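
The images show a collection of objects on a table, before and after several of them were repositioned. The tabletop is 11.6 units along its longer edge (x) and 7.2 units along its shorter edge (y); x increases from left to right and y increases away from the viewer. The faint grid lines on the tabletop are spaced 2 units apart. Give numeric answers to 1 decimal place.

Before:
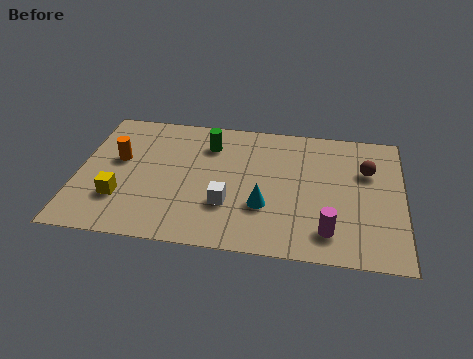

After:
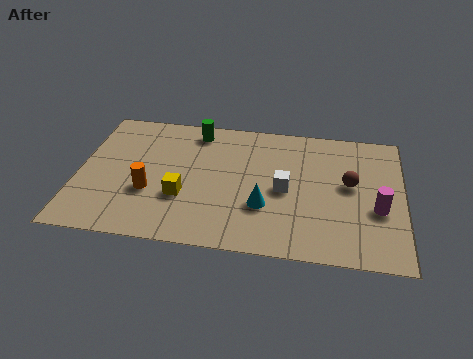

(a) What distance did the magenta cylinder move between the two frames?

2.2

The magenta cylinder was near (9.0, 1.4) before and (10.7, 2.8) after, so it travelled √(1.7² + 1.4²) ≈ 2.2 units.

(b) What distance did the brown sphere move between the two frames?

1.0

From (10.3, 4.8) to (9.7, 4.0), the brown sphere covered √(0.6² + 0.8²) ≈ 1.0 units.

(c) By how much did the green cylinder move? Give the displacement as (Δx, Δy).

(-0.5, 0.7)

The green cylinder was at about (4.6, 5.5) and moved to about (4.1, 6.2).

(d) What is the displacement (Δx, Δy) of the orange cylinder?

(1.2, -1.6)

The orange cylinder was at about (1.4, 4.2) and moved to about (2.6, 2.6).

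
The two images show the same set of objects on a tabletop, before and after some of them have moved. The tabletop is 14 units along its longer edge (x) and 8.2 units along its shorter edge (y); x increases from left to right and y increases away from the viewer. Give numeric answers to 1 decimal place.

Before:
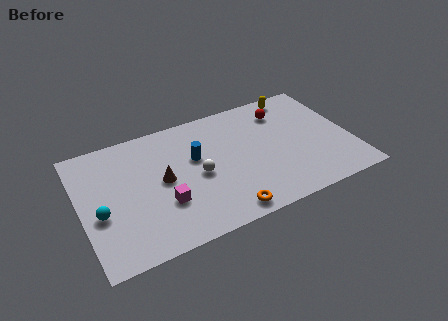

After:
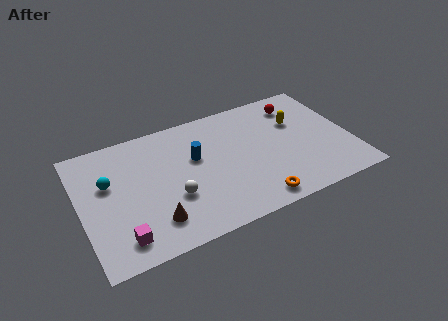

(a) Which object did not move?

the blue cylinder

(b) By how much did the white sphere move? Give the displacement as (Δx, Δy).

(-1.4, -0.9)

The white sphere was at about (6.0, 3.8) and moved to about (4.6, 2.9).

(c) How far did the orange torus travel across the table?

1.6

The orange torus moved from about (7.0, 0.9) to (8.6, 1.0), a distance of √(1.6² + 0.1²) ≈ 1.6.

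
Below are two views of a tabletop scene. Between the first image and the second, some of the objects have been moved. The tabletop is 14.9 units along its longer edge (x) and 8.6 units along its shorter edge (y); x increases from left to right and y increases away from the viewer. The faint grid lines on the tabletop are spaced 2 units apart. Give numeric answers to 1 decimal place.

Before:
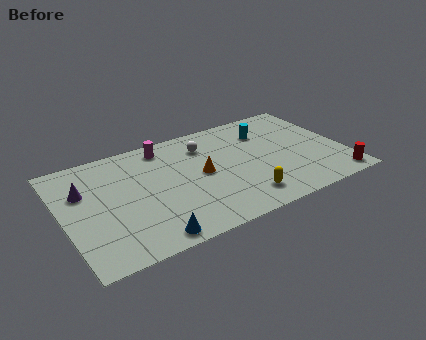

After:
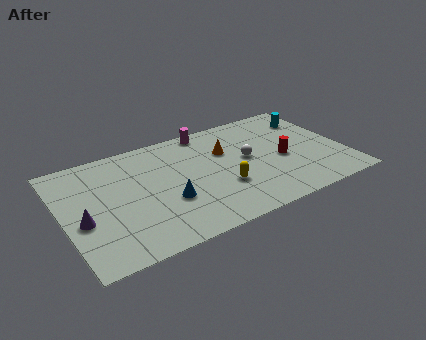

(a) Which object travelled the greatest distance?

the red cylinder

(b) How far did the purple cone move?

2.2

From (1.2, 5.7) to (0.9, 3.5), the purple cone covered √(0.3² + 2.2²) ≈ 2.2 units.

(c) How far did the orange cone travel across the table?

2.0

The orange cone moved from about (7.3, 4.4) to (8.8, 5.7), a distance of √(1.5² + 1.3²) ≈ 2.0.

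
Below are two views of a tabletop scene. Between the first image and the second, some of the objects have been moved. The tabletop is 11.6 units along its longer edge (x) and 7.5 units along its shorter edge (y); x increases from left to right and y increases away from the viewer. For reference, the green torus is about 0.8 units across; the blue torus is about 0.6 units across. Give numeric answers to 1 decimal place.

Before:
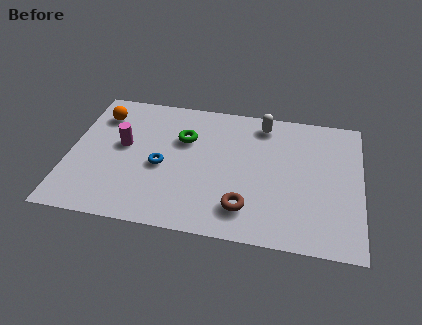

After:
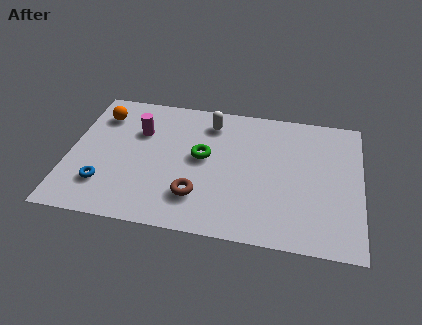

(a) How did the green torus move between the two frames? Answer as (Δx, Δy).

(0.8, -0.9)

The green torus was at about (4.5, 5.0) and moved to about (5.3, 4.1).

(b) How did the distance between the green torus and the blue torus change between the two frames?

+2.5

Before: roughly 1.9 units apart; after: 4.4. That's 2.5 units further apart.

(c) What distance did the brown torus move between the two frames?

1.9

From (7.1, 1.6) to (5.2, 1.9), the brown torus covered √(1.9² + 0.3²) ≈ 1.9 units.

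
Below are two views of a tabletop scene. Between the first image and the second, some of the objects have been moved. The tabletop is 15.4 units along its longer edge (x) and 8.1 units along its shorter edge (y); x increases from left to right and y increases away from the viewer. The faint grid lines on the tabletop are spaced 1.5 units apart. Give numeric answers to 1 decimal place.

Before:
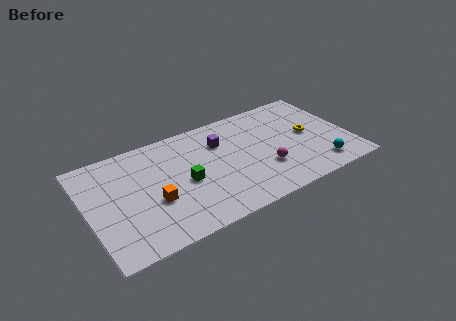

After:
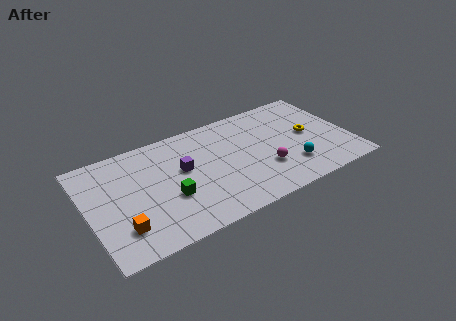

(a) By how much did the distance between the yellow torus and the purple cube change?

+2.2

Before: roughly 5.3 units apart; after: 7.5. That's 2.2 units further apart.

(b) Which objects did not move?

the magenta sphere and the yellow torus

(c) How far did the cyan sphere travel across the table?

1.7

From (13.3, 1.4) to (11.7, 2.1), the cyan sphere covered √(1.6² + 0.7²) ≈ 1.7 units.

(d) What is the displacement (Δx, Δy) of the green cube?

(-1.0, -0.7)

The green cube was at about (5.6, 3.7) and moved to about (4.6, 3.0).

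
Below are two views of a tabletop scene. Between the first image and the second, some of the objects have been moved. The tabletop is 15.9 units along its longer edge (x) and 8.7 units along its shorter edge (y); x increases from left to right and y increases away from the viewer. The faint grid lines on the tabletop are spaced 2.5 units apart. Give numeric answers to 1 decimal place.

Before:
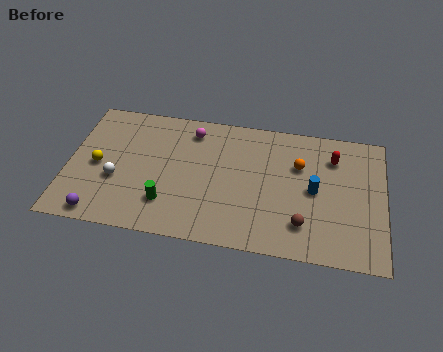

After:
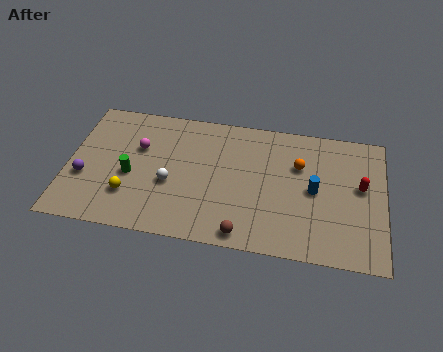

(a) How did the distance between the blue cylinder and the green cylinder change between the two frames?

+1.6

Before: roughly 7.6 units apart; after: 9.2. That's 1.6 units further apart.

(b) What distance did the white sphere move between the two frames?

2.7

From (2.5, 3.3) to (5.2, 3.5), the white sphere covered √(2.7² + 0.2²) ≈ 2.7 units.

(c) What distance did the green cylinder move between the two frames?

2.4

The green cylinder was near (5.1, 2.2) before and (3.2, 3.7) after, so it travelled √(1.9² + 1.5²) ≈ 2.4 units.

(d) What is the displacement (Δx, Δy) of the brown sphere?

(-2.9, -1.1)

From the two frames, the brown sphere sits at roughly (11.9, 2.0) before and (9.0, 0.9) after.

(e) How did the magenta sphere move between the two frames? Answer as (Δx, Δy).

(-2.6, -1.6)

From the two frames, the magenta sphere sits at roughly (6.1, 7.2) before and (3.5, 5.6) after.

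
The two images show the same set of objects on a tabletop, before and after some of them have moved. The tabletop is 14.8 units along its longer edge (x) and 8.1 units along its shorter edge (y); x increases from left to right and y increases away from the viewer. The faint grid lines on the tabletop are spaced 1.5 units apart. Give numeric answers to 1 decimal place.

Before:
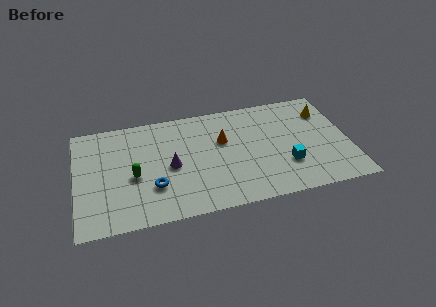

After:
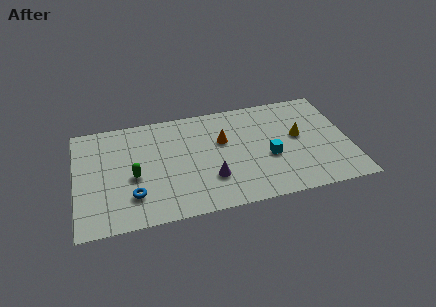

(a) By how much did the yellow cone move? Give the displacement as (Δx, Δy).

(-1.6, -1.6)

The yellow cone was at about (13.7, 6.1) and moved to about (12.1, 4.5).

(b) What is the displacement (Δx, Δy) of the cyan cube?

(-0.9, 0.8)

The cyan cube started near (11.3, 2.5) and ended near (10.4, 3.3).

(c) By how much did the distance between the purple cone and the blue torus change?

+2.6

Before: roughly 1.6 units apart; after: 4.2. That's 2.6 units further apart.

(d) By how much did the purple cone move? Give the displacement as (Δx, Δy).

(2.1, -1.4)

From the two frames, the purple cone sits at roughly (5.1, 3.8) before and (7.2, 2.4) after.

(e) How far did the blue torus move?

1.2

The blue torus was near (4.1, 2.5) before and (3.0, 2.1) after, so it travelled √(1.1² + 0.4²) ≈ 1.2 units.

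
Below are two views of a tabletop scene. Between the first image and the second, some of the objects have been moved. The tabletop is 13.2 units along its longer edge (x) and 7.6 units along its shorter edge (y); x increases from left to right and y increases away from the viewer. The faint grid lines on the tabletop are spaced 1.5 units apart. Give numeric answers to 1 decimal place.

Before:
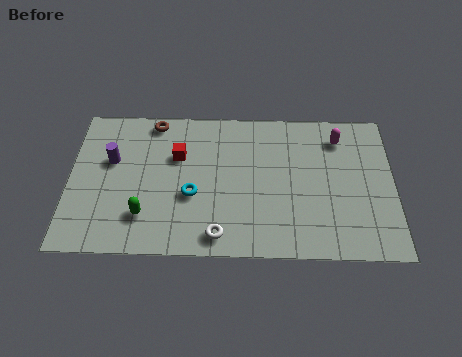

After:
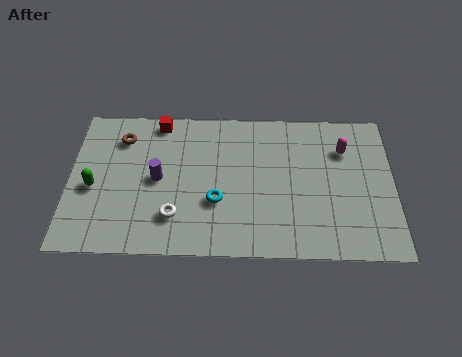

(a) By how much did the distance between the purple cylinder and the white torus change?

-3.7

They were about 5.7 units apart before and 2.0 after — 3.7 units closer together.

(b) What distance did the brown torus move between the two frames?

1.6

From (3.4, 6.8) to (2.1, 5.9), the brown torus covered √(1.3² + 0.9²) ≈ 1.6 units.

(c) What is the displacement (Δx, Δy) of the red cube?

(-0.8, 1.8)

From the two frames, the red cube sits at roughly (4.4, 5.0) before and (3.6, 6.8) after.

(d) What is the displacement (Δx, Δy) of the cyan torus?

(1.0, -0.3)

The cyan torus started near (5.0, 3.0) and ended near (6.0, 2.7).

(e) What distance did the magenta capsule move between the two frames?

0.6

From (11.0, 6.1) to (11.2, 5.5), the magenta capsule covered √(0.2² + 0.6²) ≈ 0.6 units.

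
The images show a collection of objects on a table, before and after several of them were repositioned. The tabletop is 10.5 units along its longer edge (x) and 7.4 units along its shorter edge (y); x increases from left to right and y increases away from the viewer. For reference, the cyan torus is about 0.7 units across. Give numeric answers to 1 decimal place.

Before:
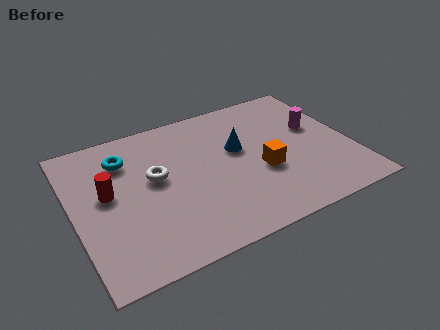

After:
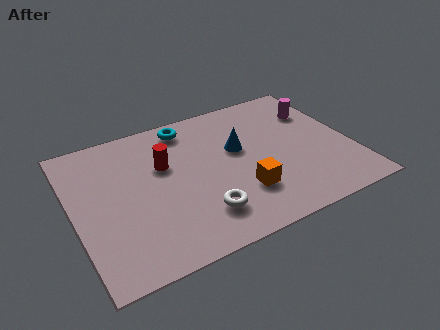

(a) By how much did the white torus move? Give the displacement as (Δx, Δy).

(1.4, -2.5)

The white torus started near (3.1, 4.2) and ended near (4.5, 1.7).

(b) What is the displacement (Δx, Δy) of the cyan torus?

(2.5, 0.8)

The cyan torus was at about (2.1, 5.6) and moved to about (4.6, 6.4).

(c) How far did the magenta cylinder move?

0.9

The magenta cylinder was near (9.3, 4.4) before and (9.5, 5.3) after, so it travelled √(0.2² + 0.9²) ≈ 0.9 units.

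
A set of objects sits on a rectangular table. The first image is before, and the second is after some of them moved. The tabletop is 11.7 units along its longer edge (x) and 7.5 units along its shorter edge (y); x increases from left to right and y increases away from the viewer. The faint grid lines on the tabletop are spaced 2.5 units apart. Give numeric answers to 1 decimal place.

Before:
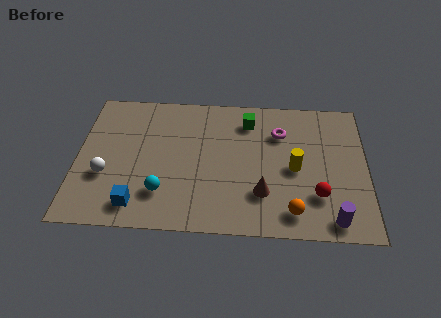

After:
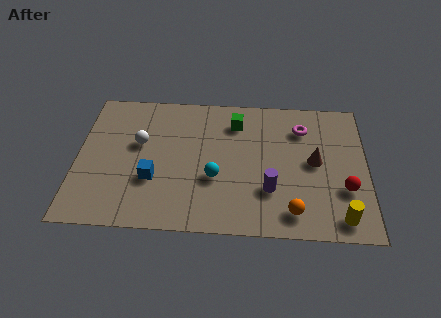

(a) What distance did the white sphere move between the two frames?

2.2

The white sphere moved from about (1.2, 2.7) to (2.5, 4.5), a distance of √(1.3² + 1.8²) ≈ 2.2.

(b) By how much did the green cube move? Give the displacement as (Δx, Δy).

(-0.5, -0.1)

The green cube was at about (6.9, 6.0) and moved to about (6.4, 5.9).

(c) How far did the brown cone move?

2.8

The brown cone moved from about (7.5, 2.1) to (9.6, 3.9), a distance of √(2.1² + 1.8²) ≈ 2.8.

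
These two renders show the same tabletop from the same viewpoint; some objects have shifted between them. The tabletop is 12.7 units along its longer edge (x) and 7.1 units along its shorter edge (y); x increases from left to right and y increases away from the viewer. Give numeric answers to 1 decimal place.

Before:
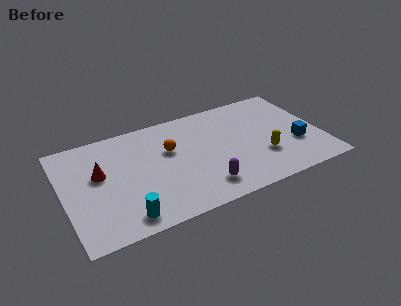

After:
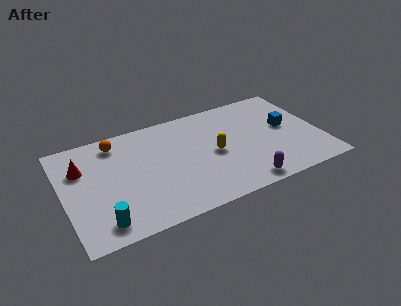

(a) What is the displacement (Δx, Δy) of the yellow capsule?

(-2.3, 1.1)

From the two frames, the yellow capsule sits at roughly (9.7, 2.3) before and (7.4, 3.4) after.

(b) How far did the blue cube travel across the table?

1.4

The blue cube moved from about (11.4, 2.5) to (11.1, 3.9), a distance of √(0.3² + 1.4²) ≈ 1.4.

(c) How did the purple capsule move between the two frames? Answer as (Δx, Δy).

(1.9, -0.6)

From the two frames, the purple capsule sits at roughly (6.6, 1.4) before and (8.5, 0.8) after.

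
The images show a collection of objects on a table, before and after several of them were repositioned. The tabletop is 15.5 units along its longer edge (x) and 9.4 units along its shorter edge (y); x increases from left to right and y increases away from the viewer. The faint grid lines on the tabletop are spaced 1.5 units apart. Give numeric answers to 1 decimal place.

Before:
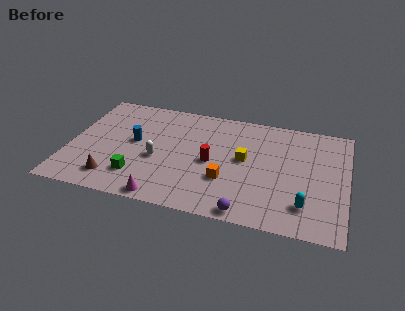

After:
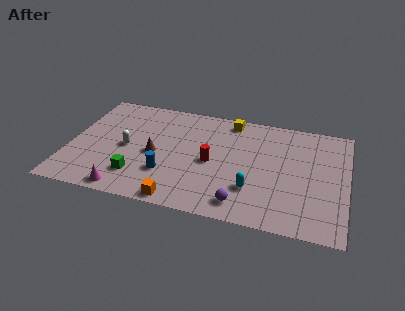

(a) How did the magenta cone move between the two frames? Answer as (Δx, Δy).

(-2.1, 0.1)

The magenta cone was at about (5.6, 0.8) and moved to about (3.5, 0.9).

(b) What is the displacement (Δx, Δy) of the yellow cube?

(-1.0, 3.2)

From the two frames, the yellow cube sits at roughly (9.8, 5.1) before and (8.8, 8.3) after.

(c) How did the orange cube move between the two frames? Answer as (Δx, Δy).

(-2.4, -2.3)

The orange cube was at about (8.9, 3.1) and moved to about (6.5, 0.8).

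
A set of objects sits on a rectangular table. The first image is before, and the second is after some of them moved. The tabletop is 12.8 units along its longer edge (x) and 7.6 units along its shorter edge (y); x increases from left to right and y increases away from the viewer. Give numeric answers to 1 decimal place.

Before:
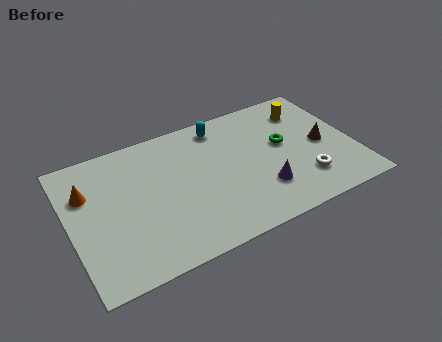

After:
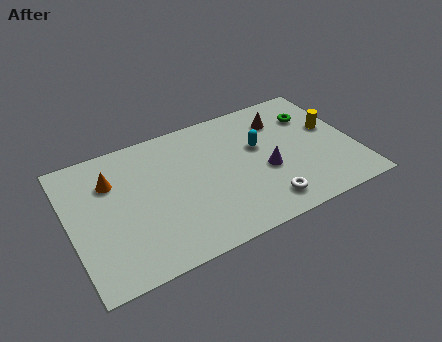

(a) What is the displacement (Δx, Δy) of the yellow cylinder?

(0.9, -1.5)

The yellow cylinder started near (11.0, 5.9) and ended near (11.9, 4.4).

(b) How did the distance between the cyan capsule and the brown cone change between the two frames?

-3.5

They were about 5.2 units apart before and 1.7 after — 3.5 units closer together.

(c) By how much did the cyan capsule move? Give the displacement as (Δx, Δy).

(1.5, -1.9)

The cyan capsule started near (7.1, 6.5) and ended near (8.6, 4.6).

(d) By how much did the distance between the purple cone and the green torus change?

+0.9

The distance was about 2.6 in the first image and 3.5 in the second, so they moved 0.9 units further apart.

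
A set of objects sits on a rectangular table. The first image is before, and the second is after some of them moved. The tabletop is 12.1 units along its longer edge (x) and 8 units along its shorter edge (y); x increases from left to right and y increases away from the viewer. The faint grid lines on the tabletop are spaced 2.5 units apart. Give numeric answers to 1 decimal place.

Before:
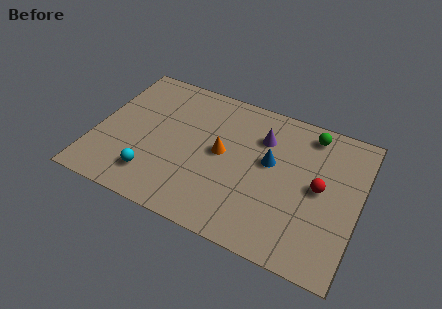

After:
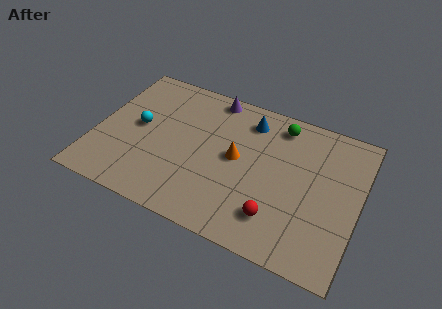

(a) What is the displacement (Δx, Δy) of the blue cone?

(-1.2, 1.9)

The blue cone was at about (8.0, 4.6) and moved to about (6.8, 6.5).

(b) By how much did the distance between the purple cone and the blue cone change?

+0.6

Before: roughly 1.3 units apart; after: 1.9. That's 0.6 units further apart.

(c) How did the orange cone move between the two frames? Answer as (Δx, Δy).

(0.7, 0.0)

From the two frames, the orange cone sits at roughly (5.8, 4.2) before and (6.5, 4.2) after.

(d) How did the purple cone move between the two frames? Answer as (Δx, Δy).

(-2.5, 1.4)

The purple cone started near (7.5, 5.8) and ended near (5.0, 7.2).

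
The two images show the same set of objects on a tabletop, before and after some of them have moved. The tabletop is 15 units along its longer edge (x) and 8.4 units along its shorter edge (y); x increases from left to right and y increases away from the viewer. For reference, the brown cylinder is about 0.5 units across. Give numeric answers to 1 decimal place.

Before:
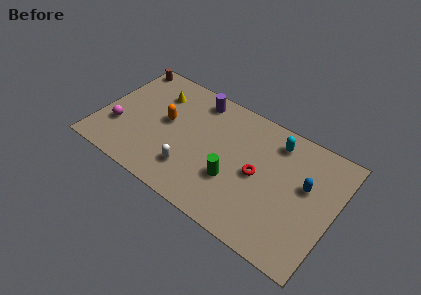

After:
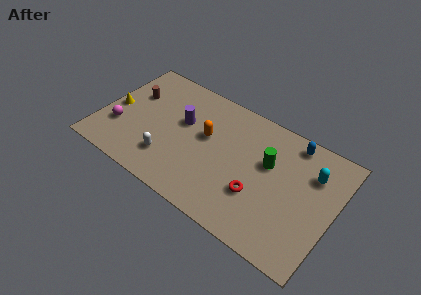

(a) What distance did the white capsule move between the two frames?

1.5

From (6.2, 2.1) to (4.7, 2.1), the white capsule covered √(1.5² + 0.0²) ≈ 1.5 units.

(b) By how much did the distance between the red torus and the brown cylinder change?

-0.9

Before: roughly 10.0 units apart; after: 9.1. That's 0.9 units closer together.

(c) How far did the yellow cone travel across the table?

3.3

The yellow cone was near (3.2, 6.3) before and (0.8, 4.0) after, so it travelled √(2.4² + 2.3²) ≈ 3.3 units.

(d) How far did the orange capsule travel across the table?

2.6

The orange capsule moved from about (4.1, 4.6) to (6.7, 4.9), a distance of √(2.6² + 0.3²) ≈ 2.6.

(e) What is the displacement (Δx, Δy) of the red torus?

(0.2, -1.3)

From the two frames, the red torus sits at roughly (10.2, 4.1) before and (10.4, 2.8) after.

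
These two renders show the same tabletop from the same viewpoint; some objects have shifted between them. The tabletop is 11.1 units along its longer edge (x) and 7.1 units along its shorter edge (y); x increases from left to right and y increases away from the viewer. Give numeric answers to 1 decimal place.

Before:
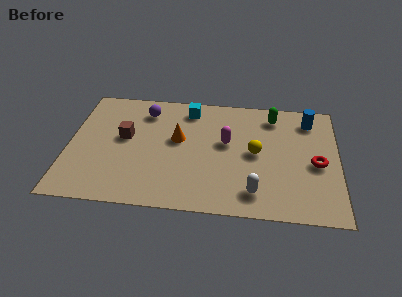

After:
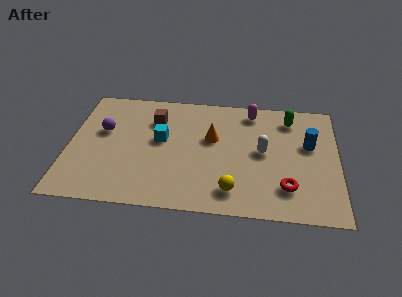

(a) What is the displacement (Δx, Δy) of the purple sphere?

(-1.7, -1.4)

The purple sphere was at about (3.1, 5.7) and moved to about (1.4, 4.3).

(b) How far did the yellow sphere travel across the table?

2.5

The yellow sphere moved from about (7.7, 3.6) to (6.8, 1.3), a distance of √(0.9² + 2.3²) ≈ 2.5.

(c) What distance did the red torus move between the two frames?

1.9

From (10.2, 3.2) to (9.0, 1.7), the red torus covered √(1.2² + 1.5²) ≈ 1.9 units.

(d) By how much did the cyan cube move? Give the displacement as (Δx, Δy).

(-1.1, -2.0)

The cyan cube was at about (4.9, 6.0) and moved to about (3.8, 4.0).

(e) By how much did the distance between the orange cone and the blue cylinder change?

-1.7

Before: roughly 5.7 units apart; after: 4.0. That's 1.7 units closer together.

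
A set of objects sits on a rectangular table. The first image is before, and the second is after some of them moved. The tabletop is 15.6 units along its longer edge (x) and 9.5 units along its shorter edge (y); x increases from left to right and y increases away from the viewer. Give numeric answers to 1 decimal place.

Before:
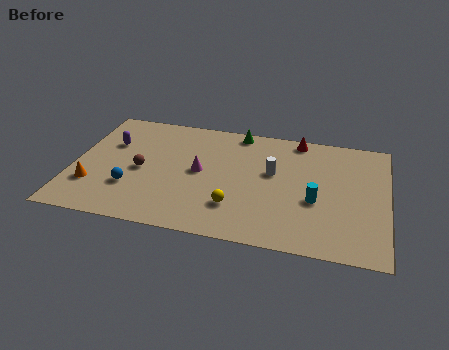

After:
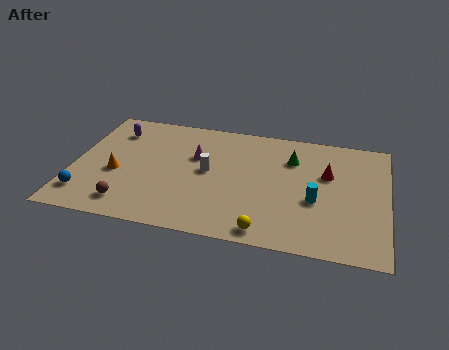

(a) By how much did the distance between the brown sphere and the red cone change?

+1.9

Before: roughly 8.7 units apart; after: 10.6. That's 1.9 units further apart.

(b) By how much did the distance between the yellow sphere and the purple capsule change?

+2.7

They were about 7.5 units apart before and 10.2 after — 2.7 units further apart.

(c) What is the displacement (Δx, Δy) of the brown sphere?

(-0.4, -2.8)

The brown sphere started near (3.4, 4.4) and ended near (3.0, 1.6).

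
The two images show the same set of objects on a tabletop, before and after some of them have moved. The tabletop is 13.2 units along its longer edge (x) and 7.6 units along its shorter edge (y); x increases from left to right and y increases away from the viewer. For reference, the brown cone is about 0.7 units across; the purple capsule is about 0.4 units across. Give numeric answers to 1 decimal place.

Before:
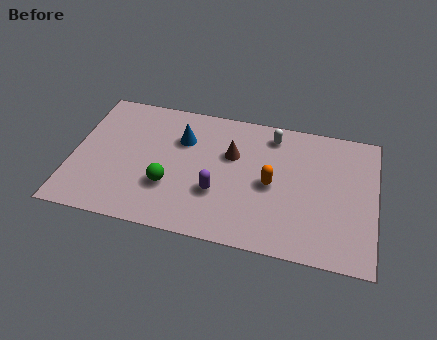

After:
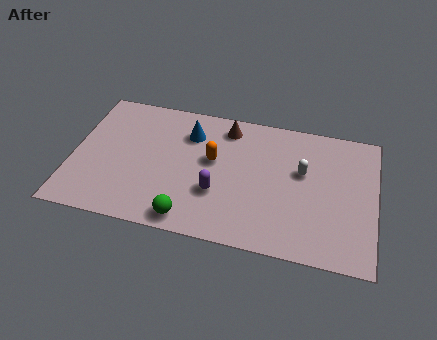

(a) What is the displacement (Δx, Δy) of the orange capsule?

(-2.6, 0.8)

The orange capsule started near (8.7, 3.6) and ended near (6.1, 4.4).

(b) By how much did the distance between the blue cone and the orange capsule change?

-2.6

Before: roughly 4.3 units apart; after: 1.7. That's 2.6 units closer together.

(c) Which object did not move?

the purple capsule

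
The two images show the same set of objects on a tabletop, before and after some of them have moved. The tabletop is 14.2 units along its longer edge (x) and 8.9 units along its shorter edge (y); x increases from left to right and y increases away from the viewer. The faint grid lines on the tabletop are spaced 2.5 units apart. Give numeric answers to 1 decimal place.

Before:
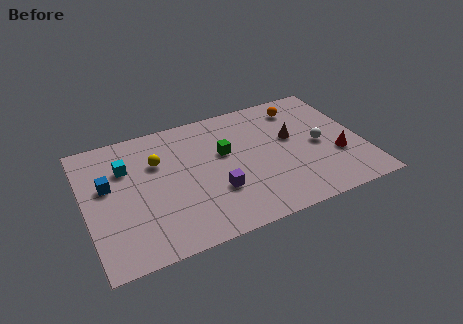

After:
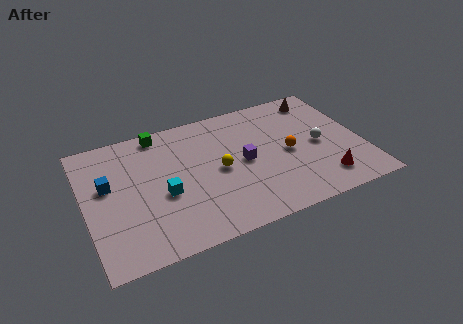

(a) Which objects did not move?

the white sphere and the blue cube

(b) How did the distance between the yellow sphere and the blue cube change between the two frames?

+3.0

Before: roughly 2.7 units apart; after: 5.7. That's 3.0 units further apart.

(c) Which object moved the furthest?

the green cube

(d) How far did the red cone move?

1.7

The red cone moved from about (12.8, 3.1) to (11.9, 1.7), a distance of √(0.9² + 1.4²) ≈ 1.7.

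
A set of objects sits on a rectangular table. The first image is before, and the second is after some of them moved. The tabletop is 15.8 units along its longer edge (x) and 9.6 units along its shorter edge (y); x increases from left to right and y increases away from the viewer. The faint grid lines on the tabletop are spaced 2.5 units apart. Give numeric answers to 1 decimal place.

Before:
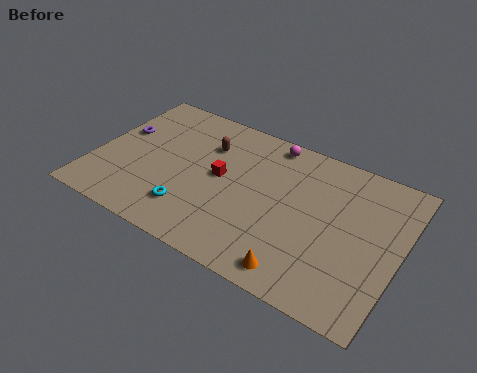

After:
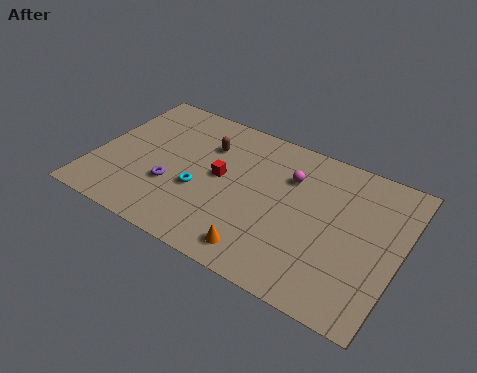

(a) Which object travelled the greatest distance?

the purple torus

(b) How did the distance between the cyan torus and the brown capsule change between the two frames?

-1.5

The distance was about 4.7 in the first image and 3.2 in the second, so they moved 1.5 units closer together.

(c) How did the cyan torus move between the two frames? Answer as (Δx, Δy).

(0.2, 1.5)

From the two frames, the cyan torus sits at roughly (5.4, 2.2) before and (5.6, 3.7) after.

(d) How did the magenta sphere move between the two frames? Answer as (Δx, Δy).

(1.3, -1.8)

The magenta sphere was at about (8.6, 8.6) and moved to about (9.9, 6.8).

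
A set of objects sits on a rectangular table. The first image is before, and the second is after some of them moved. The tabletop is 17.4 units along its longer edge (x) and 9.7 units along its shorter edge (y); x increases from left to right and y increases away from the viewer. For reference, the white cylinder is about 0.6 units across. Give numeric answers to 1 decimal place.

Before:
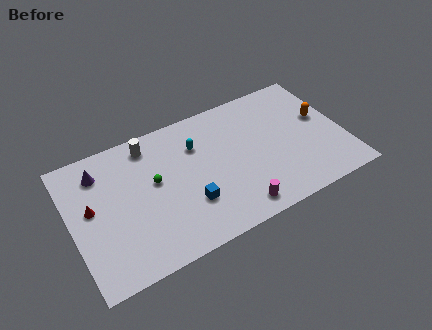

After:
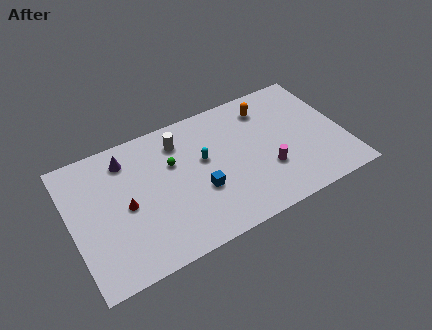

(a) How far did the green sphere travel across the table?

1.5

The green sphere moved from about (5.3, 5.5) to (6.6, 6.3), a distance of √(1.3² + 0.8²) ≈ 1.5.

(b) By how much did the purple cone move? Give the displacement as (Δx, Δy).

(1.7, 0.2)

The purple cone started near (2.1, 7.7) and ended near (3.8, 7.9).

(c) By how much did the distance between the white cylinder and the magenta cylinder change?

-1.6

They were about 8.4 units apart before and 6.8 after — 1.6 units closer together.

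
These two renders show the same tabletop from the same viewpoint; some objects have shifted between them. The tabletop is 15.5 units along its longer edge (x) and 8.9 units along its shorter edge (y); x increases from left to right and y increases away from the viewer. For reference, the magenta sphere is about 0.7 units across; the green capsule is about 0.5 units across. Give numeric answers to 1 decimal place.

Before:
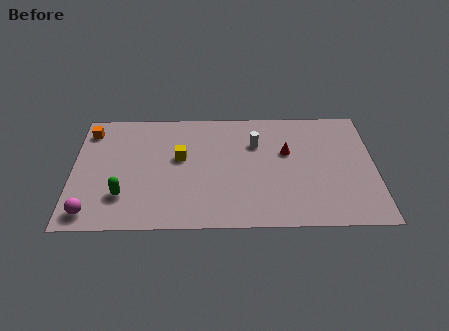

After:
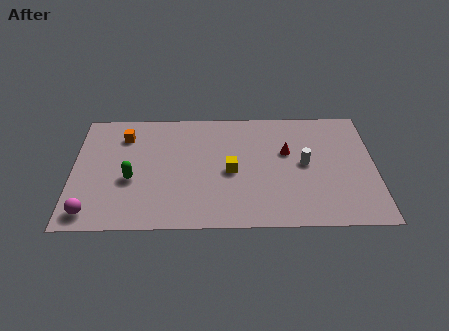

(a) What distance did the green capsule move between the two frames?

1.3

The green capsule was near (2.6, 2.4) before and (3.0, 3.6) after, so it travelled √(0.4² + 1.2²) ≈ 1.3 units.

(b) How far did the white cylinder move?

3.0

The white cylinder moved from about (9.4, 6.2) to (11.9, 4.6), a distance of √(2.5² + 1.6²) ≈ 3.0.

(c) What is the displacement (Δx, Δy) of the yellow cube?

(2.6, -1.1)

From the two frames, the yellow cube sits at roughly (5.5, 5.2) before and (8.1, 4.1) after.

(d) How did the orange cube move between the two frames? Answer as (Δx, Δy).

(1.8, -0.4)

The orange cube started near (0.8, 7.3) and ended near (2.6, 6.9).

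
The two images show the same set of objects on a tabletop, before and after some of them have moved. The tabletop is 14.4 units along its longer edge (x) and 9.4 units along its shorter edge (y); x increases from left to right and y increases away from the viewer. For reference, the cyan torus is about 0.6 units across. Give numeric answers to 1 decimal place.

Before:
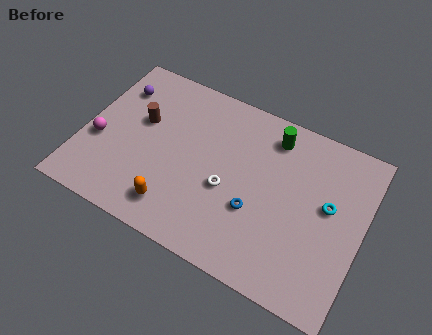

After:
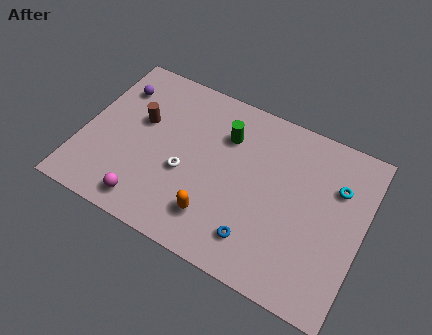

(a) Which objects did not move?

the brown cylinder and the purple sphere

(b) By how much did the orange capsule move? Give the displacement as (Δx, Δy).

(2.0, 0.4)

The orange capsule started near (5.2, 1.7) and ended near (7.2, 2.1).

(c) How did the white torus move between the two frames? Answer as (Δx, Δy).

(-2.2, -0.1)

The white torus started near (7.6, 3.9) and ended near (5.4, 3.8).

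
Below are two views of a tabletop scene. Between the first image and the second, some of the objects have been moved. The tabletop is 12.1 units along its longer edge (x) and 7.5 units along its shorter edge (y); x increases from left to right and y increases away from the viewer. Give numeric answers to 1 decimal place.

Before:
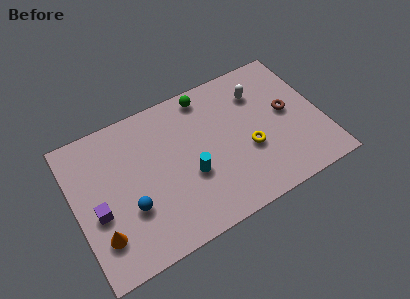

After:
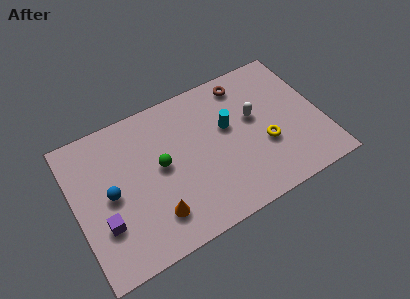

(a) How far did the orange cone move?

2.6

The orange cone was near (1.0, 1.9) before and (3.6, 1.7) after, so it travelled √(2.6² + 0.2²) ≈ 2.6 units.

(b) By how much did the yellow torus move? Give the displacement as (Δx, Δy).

(0.8, -0.1)

The yellow torus was at about (8.4, 2.9) and moved to about (9.2, 2.8).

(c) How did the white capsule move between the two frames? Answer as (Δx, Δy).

(-0.4, -1.2)

From the two frames, the white capsule sits at roughly (9.3, 5.6) before and (8.9, 4.4) after.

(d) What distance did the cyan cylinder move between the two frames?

2.6

The cyan cylinder moved from about (5.5, 2.9) to (7.6, 4.5), a distance of √(2.1² + 1.6²) ≈ 2.6.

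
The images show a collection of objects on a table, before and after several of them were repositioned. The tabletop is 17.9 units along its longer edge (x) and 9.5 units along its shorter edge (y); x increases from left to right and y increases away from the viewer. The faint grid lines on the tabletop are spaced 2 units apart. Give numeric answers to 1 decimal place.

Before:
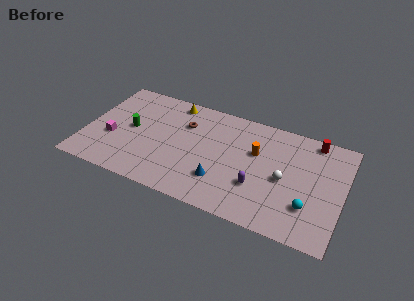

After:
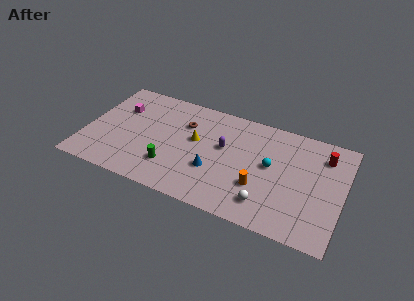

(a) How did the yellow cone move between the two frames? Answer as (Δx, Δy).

(1.9, -2.9)

From the two frames, the yellow cone sits at roughly (5.7, 8.4) before and (7.6, 5.5) after.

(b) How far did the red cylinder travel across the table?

1.4

The red cylinder was near (15.6, 8.5) before and (16.4, 7.4) after, so it travelled √(0.8² + 1.1²) ≈ 1.4 units.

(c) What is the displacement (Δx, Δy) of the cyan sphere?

(-2.8, 2.5)

From the two frames, the cyan sphere sits at roughly (15.7, 2.7) before and (12.9, 5.2) after.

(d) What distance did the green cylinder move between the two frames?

3.9

The green cylinder was near (3.1, 4.9) before and (6.2, 2.5) after, so it travelled √(3.1² + 2.4²) ≈ 3.9 units.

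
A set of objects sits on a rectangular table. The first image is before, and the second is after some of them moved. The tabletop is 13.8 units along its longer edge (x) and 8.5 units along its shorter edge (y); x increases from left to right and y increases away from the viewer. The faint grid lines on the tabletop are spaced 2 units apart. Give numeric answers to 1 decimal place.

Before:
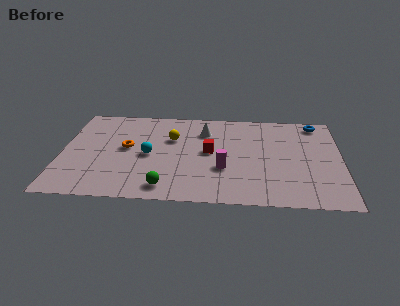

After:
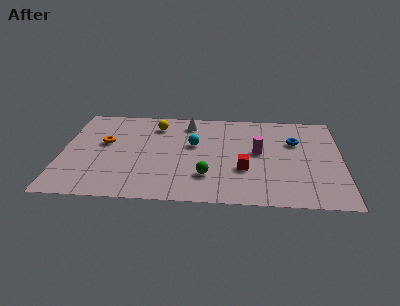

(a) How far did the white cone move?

1.1

From (7.0, 6.4) to (6.2, 7.1), the white cone covered √(0.8² + 0.7²) ≈ 1.1 units.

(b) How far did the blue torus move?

2.1

The blue torus moved from about (12.6, 7.5) to (11.5, 5.7), a distance of √(1.1² + 1.8²) ≈ 2.1.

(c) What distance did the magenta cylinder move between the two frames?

2.3

The magenta cylinder moved from about (8.0, 3.0) to (9.7, 4.6), a distance of √(1.7² + 1.6²) ≈ 2.3.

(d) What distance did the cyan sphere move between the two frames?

2.5

From (4.3, 4.0) to (6.5, 5.1), the cyan sphere covered √(2.2² + 1.1²) ≈ 2.5 units.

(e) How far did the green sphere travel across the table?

2.3

The green sphere moved from about (5.2, 1.2) to (7.2, 2.3), a distance of √(2.0² + 1.1²) ≈ 2.3.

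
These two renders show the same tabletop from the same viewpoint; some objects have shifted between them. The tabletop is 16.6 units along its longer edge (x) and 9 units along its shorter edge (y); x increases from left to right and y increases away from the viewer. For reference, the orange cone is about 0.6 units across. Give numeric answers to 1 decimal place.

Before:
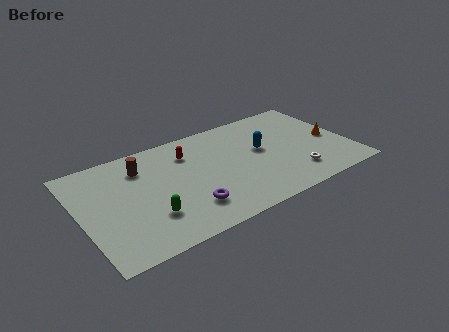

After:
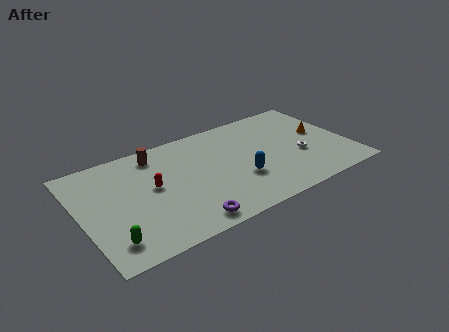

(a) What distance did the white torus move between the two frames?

1.6

From (12.9, 2.0) to (13.5, 3.5), the white torus covered √(0.6² + 1.5²) ≈ 1.6 units.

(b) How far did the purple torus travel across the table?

1.1

The purple torus moved from about (6.2, 2.2) to (5.9, 1.1), a distance of √(0.3² + 1.1²) ≈ 1.1.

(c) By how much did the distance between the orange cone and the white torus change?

-1.3

Before: roughly 3.5 units apart; after: 2.2. That's 1.3 units closer together.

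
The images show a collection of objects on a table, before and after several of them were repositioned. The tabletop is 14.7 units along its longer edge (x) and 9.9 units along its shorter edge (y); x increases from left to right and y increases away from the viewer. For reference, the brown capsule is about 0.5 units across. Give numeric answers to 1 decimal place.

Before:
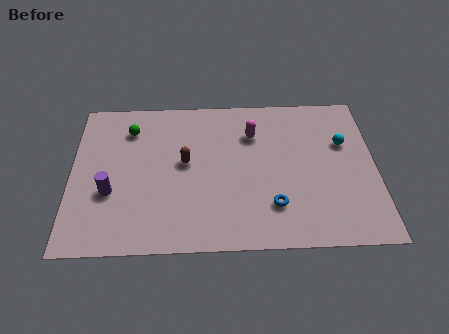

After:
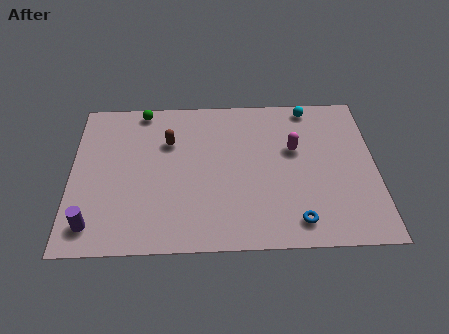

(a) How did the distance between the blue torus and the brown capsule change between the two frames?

+3.0

Before: roughly 5.1 units apart; after: 8.1. That's 3.0 units further apart.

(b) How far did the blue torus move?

1.5

The blue torus moved from about (9.7, 2.5) to (10.8, 1.5), a distance of √(1.1² + 1.0²) ≈ 1.5.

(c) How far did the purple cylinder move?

2.2

From (1.9, 3.6) to (1.1, 1.6), the purple cylinder covered √(0.8² + 2.0²) ≈ 2.2 units.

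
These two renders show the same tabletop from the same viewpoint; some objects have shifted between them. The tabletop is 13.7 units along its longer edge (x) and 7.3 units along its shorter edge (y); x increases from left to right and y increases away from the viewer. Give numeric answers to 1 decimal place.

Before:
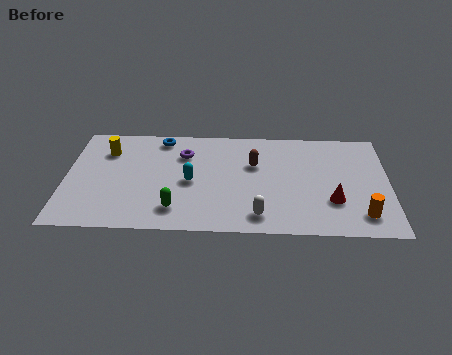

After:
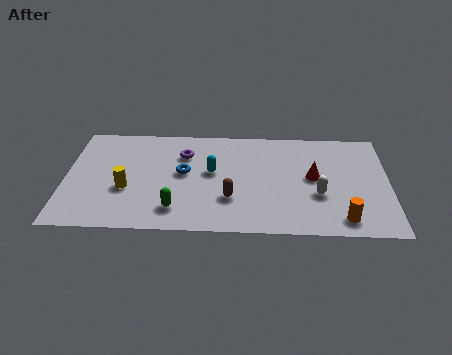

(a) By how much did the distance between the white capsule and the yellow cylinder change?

+0.4

The distance was about 7.7 in the first image and 8.1 in the second, so they moved 0.4 units further apart.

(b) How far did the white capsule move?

2.9

From (8.2, 1.2) to (10.7, 2.7), the white capsule covered √(2.5² + 1.5²) ≈ 2.9 units.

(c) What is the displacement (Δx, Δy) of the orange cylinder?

(-0.8, -0.3)

The orange cylinder started near (12.5, 1.4) and ended near (11.7, 1.1).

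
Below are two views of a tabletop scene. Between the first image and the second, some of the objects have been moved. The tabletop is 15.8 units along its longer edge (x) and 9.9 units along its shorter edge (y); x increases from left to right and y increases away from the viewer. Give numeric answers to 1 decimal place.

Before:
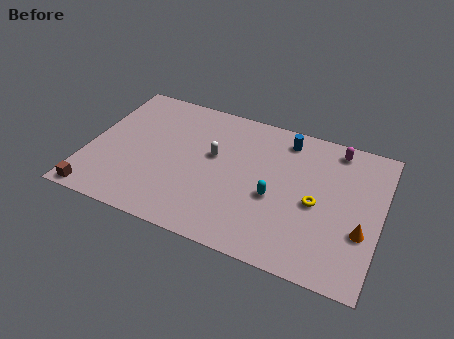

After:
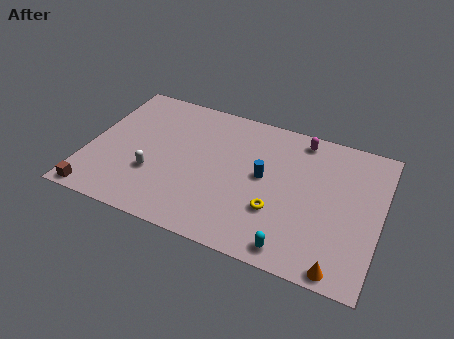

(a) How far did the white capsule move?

3.9

The white capsule was near (6.7, 5.8) before and (3.7, 3.3) after, so it travelled √(3.0² + 2.5²) ≈ 3.9 units.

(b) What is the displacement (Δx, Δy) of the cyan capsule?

(1.3, -3.0)

The cyan capsule was at about (10.2, 4.1) and moved to about (11.5, 1.1).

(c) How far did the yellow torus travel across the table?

2.4

The yellow torus moved from about (12.4, 4.5) to (10.4, 3.2), a distance of √(2.0² + 1.3²) ≈ 2.4.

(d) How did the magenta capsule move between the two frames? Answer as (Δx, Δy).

(-1.9, 0.0)

The magenta capsule started near (13.1, 8.7) and ended near (11.2, 8.7).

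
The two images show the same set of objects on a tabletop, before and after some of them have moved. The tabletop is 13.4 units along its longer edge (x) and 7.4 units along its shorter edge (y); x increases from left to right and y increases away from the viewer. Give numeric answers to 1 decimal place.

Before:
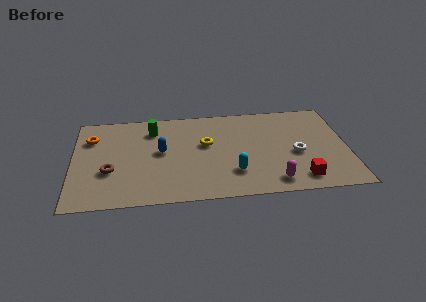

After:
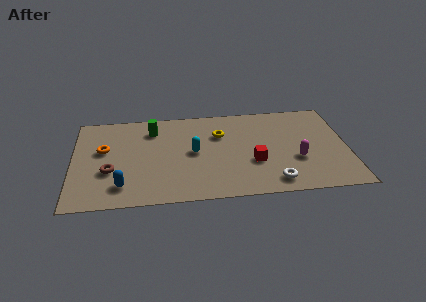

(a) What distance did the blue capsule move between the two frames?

3.1

From (4.3, 4.0) to (2.4, 1.5), the blue capsule covered √(1.9² + 2.5²) ≈ 3.1 units.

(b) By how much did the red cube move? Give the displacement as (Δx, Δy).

(-2.2, 1.5)

The red cube started near (11.0, 1.2) and ended near (8.8, 2.7).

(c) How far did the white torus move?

2.4

The white torus moved from about (10.9, 3.2) to (9.7, 1.1), a distance of √(1.2² + 2.1²) ≈ 2.4.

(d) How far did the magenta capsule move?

2.0

The magenta capsule moved from about (9.7, 1.1) to (10.9, 2.7), a distance of √(1.2² + 1.6²) ≈ 2.0.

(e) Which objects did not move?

the green cylinder and the brown torus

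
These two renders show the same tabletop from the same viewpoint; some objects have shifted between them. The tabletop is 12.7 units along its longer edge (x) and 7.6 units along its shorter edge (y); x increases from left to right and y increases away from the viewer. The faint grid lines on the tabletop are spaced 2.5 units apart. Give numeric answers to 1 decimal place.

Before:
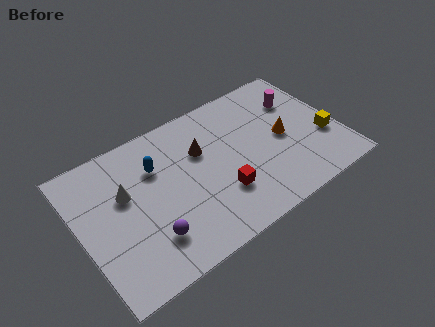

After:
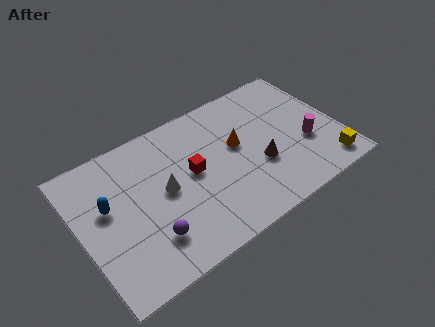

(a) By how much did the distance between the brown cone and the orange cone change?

-2.3

The distance was about 4.1 in the first image and 1.8 in the second, so they moved 2.3 units closer together.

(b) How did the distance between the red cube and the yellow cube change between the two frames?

+1.6

They were about 5.3 units apart before and 6.9 after — 1.6 units further apart.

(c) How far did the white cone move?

2.0

The white cone was near (2.3, 4.7) before and (4.1, 3.9) after, so it travelled √(1.8² + 0.8²) ≈ 2.0 units.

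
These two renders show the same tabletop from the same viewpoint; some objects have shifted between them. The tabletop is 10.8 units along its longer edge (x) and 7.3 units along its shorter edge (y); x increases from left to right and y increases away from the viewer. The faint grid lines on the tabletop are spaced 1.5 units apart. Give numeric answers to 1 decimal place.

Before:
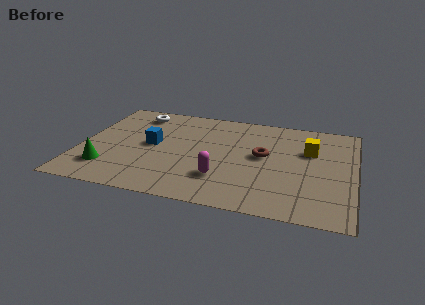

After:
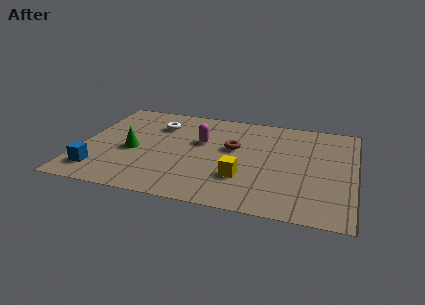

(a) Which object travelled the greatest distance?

the yellow cube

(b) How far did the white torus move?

1.1

The white torus was near (2.0, 6.1) before and (2.9, 5.4) after, so it travelled √(0.9² + 0.7²) ≈ 1.1 units.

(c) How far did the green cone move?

1.7

The green cone was near (1.2, 1.7) before and (2.1, 3.2) after, so it travelled √(0.9² + 1.5²) ≈ 1.7 units.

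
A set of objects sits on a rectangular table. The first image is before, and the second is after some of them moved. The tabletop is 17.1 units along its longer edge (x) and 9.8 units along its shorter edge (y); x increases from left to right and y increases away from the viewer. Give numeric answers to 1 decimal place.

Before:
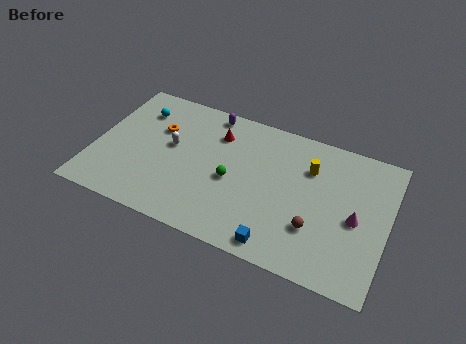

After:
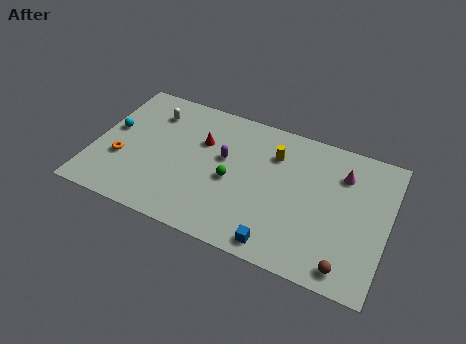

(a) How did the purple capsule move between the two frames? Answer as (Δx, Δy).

(1.2, -3.0)

The purple capsule started near (6.3, 8.8) and ended near (7.5, 5.8).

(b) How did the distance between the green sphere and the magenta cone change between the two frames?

-0.4

They were about 7.2 units apart before and 6.8 after — 0.4 units closer together.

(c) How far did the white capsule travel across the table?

2.5

The white capsule moved from about (4.4, 5.5) to (3.0, 7.6), a distance of √(1.4² + 2.1²) ≈ 2.5.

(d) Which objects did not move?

the green sphere and the blue cube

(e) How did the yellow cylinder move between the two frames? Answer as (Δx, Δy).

(-2.1, 0.2)

From the two frames, the yellow cylinder sits at roughly (12.4, 7.0) before and (10.3, 7.2) after.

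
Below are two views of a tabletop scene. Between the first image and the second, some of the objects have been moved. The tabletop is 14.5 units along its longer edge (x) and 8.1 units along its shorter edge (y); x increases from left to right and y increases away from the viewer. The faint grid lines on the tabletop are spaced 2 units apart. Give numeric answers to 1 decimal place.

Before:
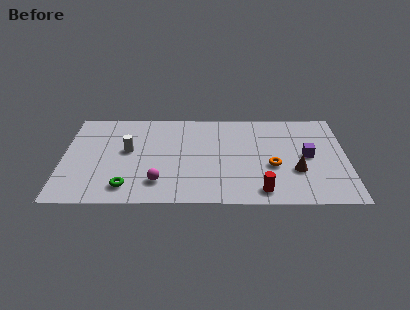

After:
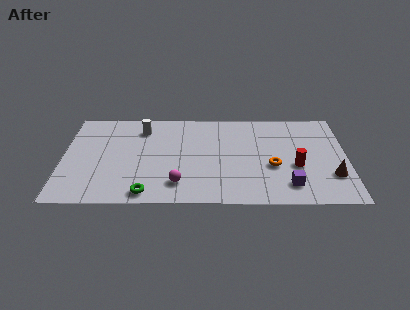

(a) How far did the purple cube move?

2.7

From (12.5, 4.1) to (11.5, 1.6), the purple cube covered √(1.0² + 2.5²) ≈ 2.7 units.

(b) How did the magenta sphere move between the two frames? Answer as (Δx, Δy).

(1.0, -0.1)

The magenta sphere started near (4.9, 1.8) and ended near (5.9, 1.7).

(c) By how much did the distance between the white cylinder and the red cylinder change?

+0.9

They were about 7.6 units apart before and 8.5 after — 0.9 units further apart.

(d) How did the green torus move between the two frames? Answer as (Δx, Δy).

(1.0, -0.5)

The green torus was at about (3.3, 1.4) and moved to about (4.3, 0.9).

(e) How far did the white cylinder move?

2.0

The white cylinder was near (3.3, 4.5) before and (4.0, 6.4) after, so it travelled √(0.7² + 1.9²) ≈ 2.0 units.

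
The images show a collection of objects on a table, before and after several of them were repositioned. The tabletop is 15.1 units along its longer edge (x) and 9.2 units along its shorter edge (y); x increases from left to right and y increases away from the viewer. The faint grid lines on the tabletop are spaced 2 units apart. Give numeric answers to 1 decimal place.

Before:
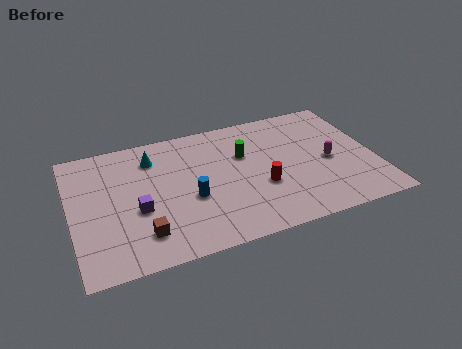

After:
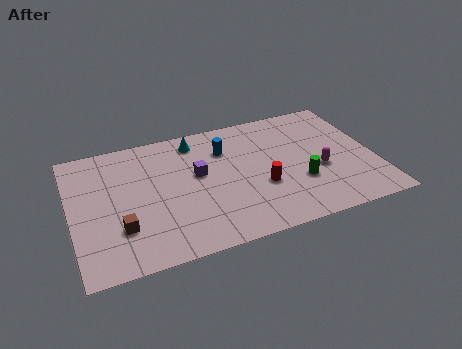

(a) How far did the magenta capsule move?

0.7

The magenta capsule moved from about (12.8, 4.2) to (12.3, 3.7), a distance of √(0.5² + 0.5²) ≈ 0.7.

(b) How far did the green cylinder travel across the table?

3.8

From (8.7, 6.0) to (11.2, 3.1), the green cylinder covered √(2.5² + 2.9²) ≈ 3.8 units.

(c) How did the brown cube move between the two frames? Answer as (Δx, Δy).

(-1.0, 0.7)

The brown cube was at about (3.3, 2.0) and moved to about (2.3, 2.7).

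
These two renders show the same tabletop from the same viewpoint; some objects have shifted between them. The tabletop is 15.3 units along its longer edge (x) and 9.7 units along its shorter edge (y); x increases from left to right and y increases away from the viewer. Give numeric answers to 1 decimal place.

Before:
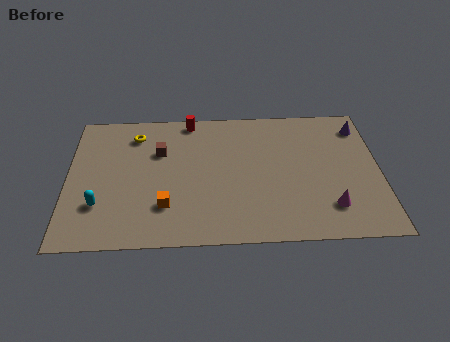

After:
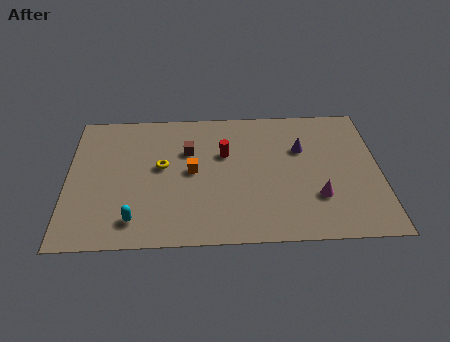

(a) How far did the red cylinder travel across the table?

3.1

The red cylinder moved from about (6.0, 8.8) to (7.7, 6.2), a distance of √(1.7² + 2.6²) ≈ 3.1.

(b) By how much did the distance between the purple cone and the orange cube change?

-5.5

The distance was about 11.1 in the first image and 5.6 in the second, so they moved 5.5 units closer together.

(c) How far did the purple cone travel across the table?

3.4

From (14.5, 7.9) to (11.5, 6.4), the purple cone covered √(3.0² + 1.5²) ≈ 3.4 units.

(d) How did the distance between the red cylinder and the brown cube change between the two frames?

-0.9

They were about 2.7 units apart before and 1.8 after — 0.9 units closer together.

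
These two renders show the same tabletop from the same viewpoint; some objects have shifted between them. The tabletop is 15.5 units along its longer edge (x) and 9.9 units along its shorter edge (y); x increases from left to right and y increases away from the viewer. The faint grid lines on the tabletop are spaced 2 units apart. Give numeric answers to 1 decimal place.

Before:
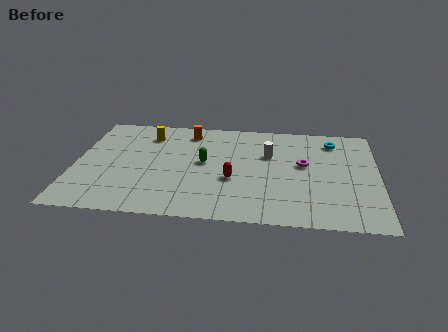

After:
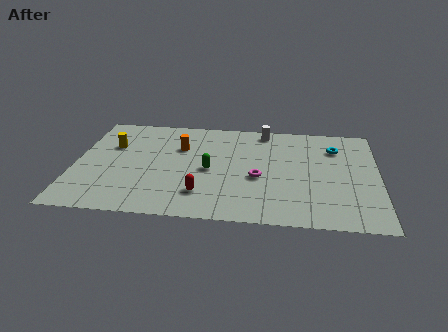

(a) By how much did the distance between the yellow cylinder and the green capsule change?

+1.5

Before: roughly 3.9 units apart; after: 5.4. That's 1.5 units further apart.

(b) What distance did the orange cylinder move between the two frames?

1.6

From (5.7, 8.3) to (5.3, 6.7), the orange cylinder covered √(0.4² + 1.6²) ≈ 1.6 units.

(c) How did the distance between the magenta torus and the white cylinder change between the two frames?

+2.7

They were about 2.0 units apart before and 4.7 after — 2.7 units further apart.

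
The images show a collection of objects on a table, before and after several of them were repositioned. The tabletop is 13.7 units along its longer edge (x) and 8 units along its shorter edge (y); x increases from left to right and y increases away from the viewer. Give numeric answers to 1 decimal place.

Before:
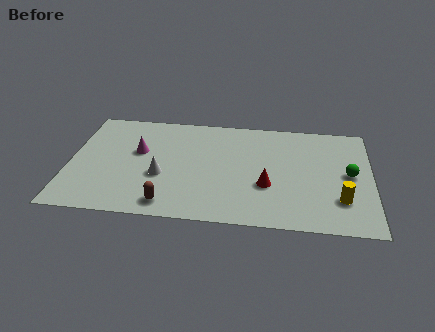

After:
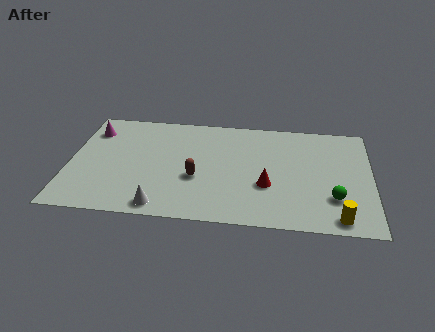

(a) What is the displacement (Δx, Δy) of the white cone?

(0.1, -2.2)

From the two frames, the white cone sits at roughly (4.2, 3.1) before and (4.3, 0.9) after.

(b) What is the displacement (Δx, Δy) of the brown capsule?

(1.2, 2.0)

From the two frames, the brown capsule sits at roughly (4.6, 1.1) before and (5.8, 3.1) after.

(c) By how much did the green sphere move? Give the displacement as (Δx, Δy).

(-0.7, -1.8)

From the two frames, the green sphere sits at roughly (12.7, 4.1) before and (12.0, 2.3) after.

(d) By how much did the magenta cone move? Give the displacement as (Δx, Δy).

(-2.2, 1.4)

From the two frames, the magenta cone sits at roughly (3.1, 4.8) before and (0.9, 6.2) after.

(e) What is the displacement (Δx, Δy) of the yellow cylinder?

(-0.1, -1.3)

From the two frames, the yellow cylinder sits at roughly (12.3, 2.2) before and (12.2, 0.9) after.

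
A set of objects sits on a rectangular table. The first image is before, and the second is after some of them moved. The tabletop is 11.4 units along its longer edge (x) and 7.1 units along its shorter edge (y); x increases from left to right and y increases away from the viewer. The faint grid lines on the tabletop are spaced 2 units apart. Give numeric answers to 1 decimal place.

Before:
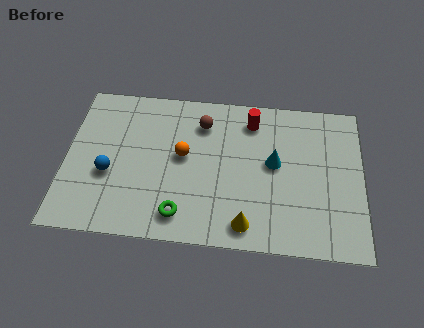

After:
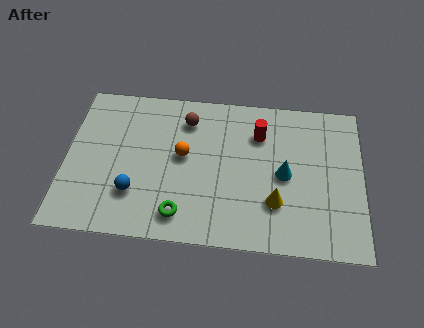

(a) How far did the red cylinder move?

0.7

From (7.1, 5.8) to (7.4, 5.2), the red cylinder covered √(0.3² + 0.6²) ≈ 0.7 units.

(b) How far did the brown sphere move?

0.6

The brown sphere was near (5.2, 5.5) before and (4.6, 5.6) after, so it travelled √(0.6² + 0.1²) ≈ 0.6 units.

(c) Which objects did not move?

the green torus and the orange sphere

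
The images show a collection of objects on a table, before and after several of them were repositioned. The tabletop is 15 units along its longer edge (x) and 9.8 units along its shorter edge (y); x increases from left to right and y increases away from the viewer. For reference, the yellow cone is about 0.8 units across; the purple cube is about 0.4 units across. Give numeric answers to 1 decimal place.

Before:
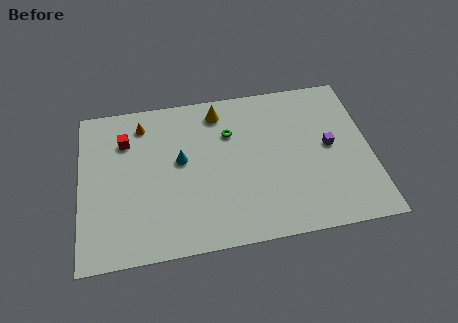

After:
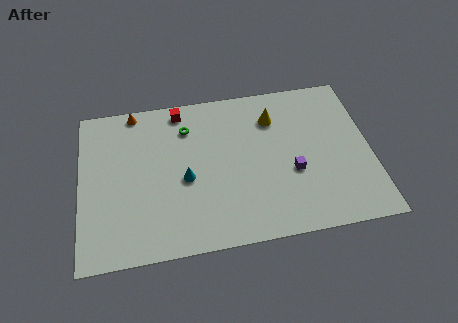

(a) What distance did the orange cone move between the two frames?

1.0

The orange cone was near (3.3, 8.1) before and (2.9, 9.0) after, so it travelled √(0.4² + 0.9²) ≈ 1.0 units.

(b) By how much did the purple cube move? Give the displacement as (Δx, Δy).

(-2.0, -1.3)

From the two frames, the purple cube sits at roughly (12.9, 5.1) before and (10.9, 3.8) after.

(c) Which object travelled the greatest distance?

the red cube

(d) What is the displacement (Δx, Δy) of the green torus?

(-2.2, 0.7)

The green torus was at about (7.8, 6.8) and moved to about (5.6, 7.5).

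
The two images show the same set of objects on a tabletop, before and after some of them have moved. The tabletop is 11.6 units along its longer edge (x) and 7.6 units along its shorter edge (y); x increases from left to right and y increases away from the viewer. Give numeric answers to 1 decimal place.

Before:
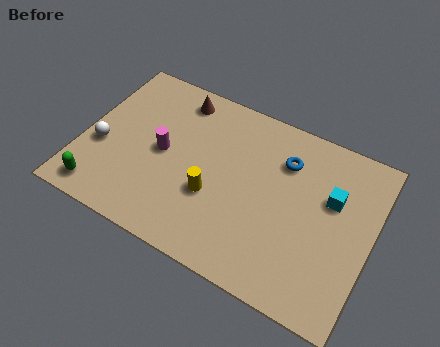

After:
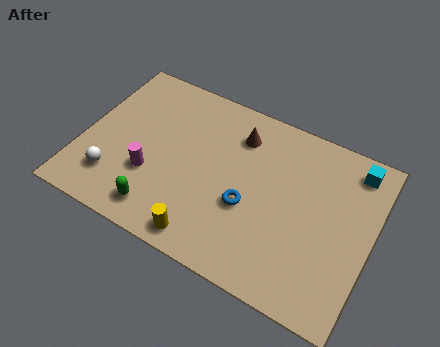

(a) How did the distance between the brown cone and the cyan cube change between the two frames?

-2.1

Before: roughly 6.7 units apart; after: 4.6. That's 2.1 units closer together.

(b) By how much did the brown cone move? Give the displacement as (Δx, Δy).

(2.6, -0.6)

The brown cone started near (3.4, 6.5) and ended near (6.0, 5.9).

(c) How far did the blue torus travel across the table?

2.8

The blue torus was near (7.9, 5.6) before and (6.8, 3.0) after, so it travelled √(1.1² + 2.6²) ≈ 2.8 units.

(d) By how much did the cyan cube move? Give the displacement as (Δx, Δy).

(0.7, 1.7)

From the two frames, the cyan cube sits at roughly (9.9, 4.8) before and (10.6, 6.5) after.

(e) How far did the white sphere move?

1.4

From (0.8, 3.0) to (1.5, 1.8), the white sphere covered √(0.7² + 1.2²) ≈ 1.4 units.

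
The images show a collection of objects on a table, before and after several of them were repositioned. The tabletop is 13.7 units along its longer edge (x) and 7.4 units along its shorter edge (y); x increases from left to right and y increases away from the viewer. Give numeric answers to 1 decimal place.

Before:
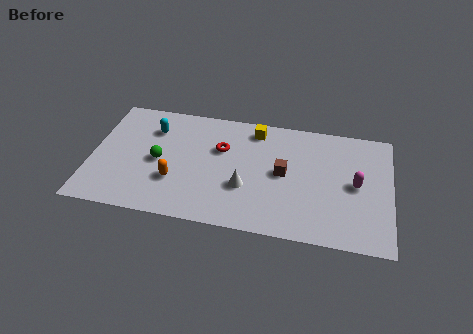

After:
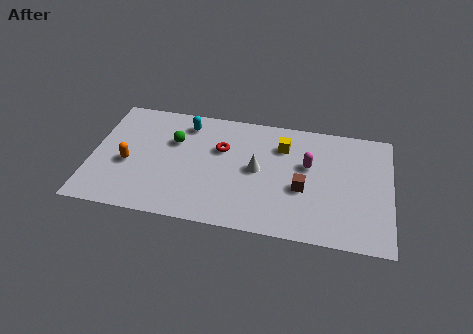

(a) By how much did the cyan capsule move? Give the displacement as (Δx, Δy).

(1.5, 0.6)

The cyan capsule was at about (2.7, 5.5) and moved to about (4.2, 6.1).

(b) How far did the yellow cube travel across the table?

1.5

The yellow cube was near (7.4, 6.3) before and (8.7, 5.5) after, so it travelled √(1.3² + 0.8²) ≈ 1.5 units.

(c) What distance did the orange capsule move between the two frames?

2.3

The orange capsule was near (3.9, 2.4) before and (1.7, 3.1) after, so it travelled √(2.2² + 0.7²) ≈ 2.3 units.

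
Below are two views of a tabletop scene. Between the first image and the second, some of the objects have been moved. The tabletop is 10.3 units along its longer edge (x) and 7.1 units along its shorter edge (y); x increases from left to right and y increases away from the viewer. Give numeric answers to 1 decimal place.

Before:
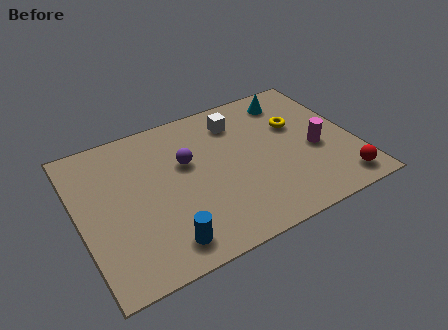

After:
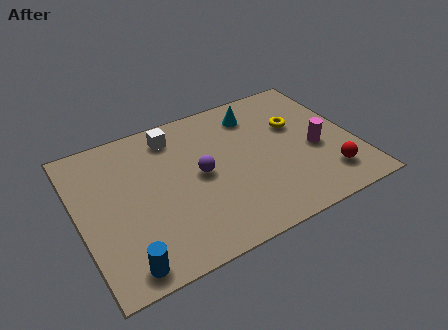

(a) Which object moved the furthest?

the white cube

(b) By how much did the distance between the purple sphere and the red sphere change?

-1.3

The distance was about 6.3 in the first image and 5.0 in the second, so they moved 1.3 units closer together.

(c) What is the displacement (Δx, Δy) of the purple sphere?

(0.4, -0.8)

From the two frames, the purple sphere sits at roughly (4.1, 4.4) before and (4.5, 3.6) after.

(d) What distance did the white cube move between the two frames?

2.4

From (6.2, 5.6) to (3.8, 5.9), the white cube covered √(2.4² + 0.3²) ≈ 2.4 units.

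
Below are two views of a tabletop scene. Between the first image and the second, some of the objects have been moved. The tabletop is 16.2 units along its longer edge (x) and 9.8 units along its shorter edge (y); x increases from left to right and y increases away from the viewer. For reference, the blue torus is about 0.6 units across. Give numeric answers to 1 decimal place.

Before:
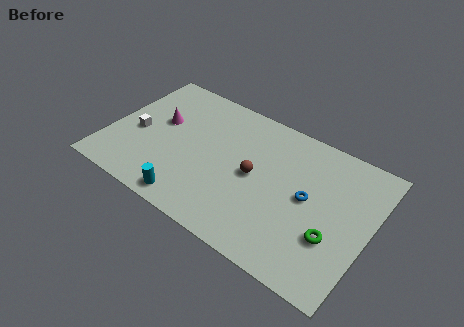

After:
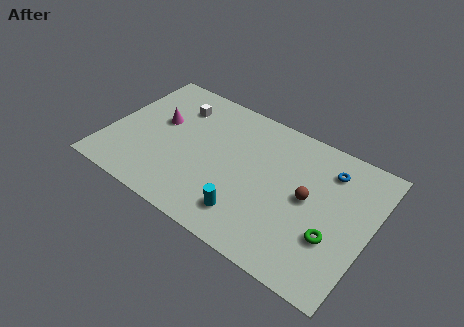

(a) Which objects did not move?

the green torus and the magenta cone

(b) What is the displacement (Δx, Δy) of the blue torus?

(0.9, 2.6)

The blue torus started near (12.4, 5.1) and ended near (13.3, 7.7).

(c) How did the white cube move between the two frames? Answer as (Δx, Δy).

(2.0, 3.2)

The white cube started near (1.7, 4.3) and ended near (3.7, 7.5).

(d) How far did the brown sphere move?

3.3

The brown sphere was near (9.1, 4.9) before and (12.4, 5.1) after, so it travelled √(3.3² + 0.2²) ≈ 3.3 units.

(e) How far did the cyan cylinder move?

3.5

From (5.8, 1.1) to (9.2, 2.0), the cyan cylinder covered √(3.4² + 0.9²) ≈ 3.5 units.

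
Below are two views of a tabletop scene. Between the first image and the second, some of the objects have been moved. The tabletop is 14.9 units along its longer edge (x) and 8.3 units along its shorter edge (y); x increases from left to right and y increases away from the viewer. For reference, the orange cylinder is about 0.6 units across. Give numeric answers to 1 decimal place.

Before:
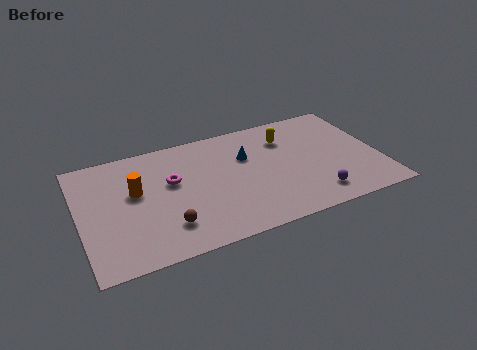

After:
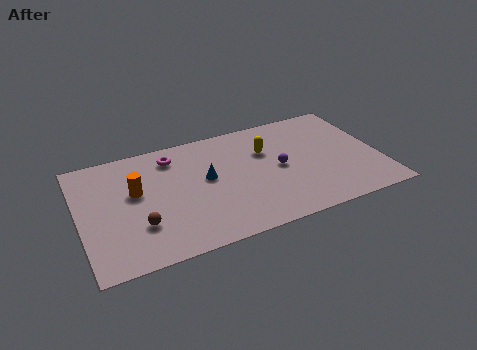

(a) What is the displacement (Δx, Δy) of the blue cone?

(-2.1, -0.9)

The blue cone started near (8.4, 5.5) and ended near (6.3, 4.6).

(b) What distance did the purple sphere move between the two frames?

3.0

From (11.4, 1.5) to (9.9, 4.1), the purple sphere covered √(1.5² + 2.6²) ≈ 3.0 units.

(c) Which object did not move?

the orange cylinder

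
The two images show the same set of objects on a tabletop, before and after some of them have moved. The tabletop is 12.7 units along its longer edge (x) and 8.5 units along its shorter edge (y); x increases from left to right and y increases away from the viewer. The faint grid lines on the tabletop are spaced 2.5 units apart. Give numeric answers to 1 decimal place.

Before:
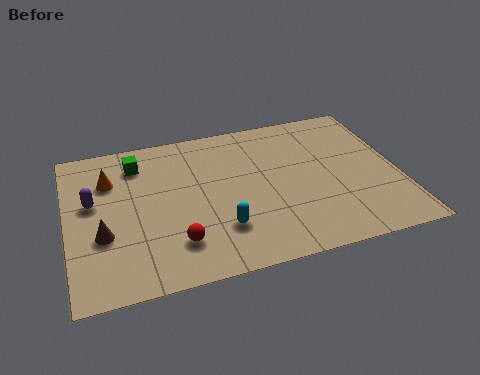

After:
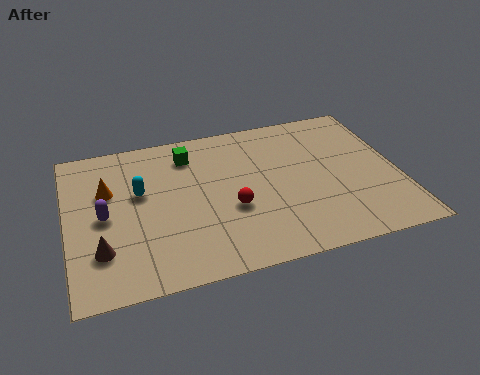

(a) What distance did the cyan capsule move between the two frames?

4.0

The cyan capsule moved from about (5.7, 2.3) to (2.8, 5.1), a distance of √(2.9² + 2.8²) ≈ 4.0.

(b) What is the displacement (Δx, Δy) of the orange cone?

(-0.1, -0.6)

The orange cone was at about (1.7, 6.1) and moved to about (1.6, 5.5).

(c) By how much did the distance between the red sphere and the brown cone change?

+2.2

Before: roughly 2.9 units apart; after: 5.1. That's 2.2 units further apart.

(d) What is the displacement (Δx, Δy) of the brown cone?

(-0.1, -0.8)

The brown cone was at about (1.3, 3.1) and moved to about (1.2, 2.3).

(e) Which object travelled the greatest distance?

the cyan capsule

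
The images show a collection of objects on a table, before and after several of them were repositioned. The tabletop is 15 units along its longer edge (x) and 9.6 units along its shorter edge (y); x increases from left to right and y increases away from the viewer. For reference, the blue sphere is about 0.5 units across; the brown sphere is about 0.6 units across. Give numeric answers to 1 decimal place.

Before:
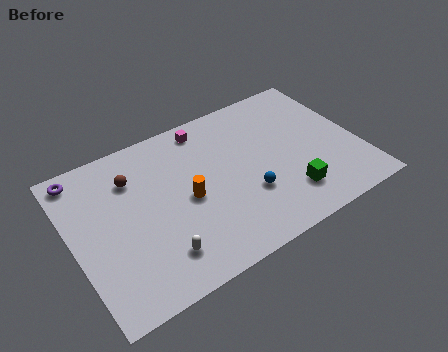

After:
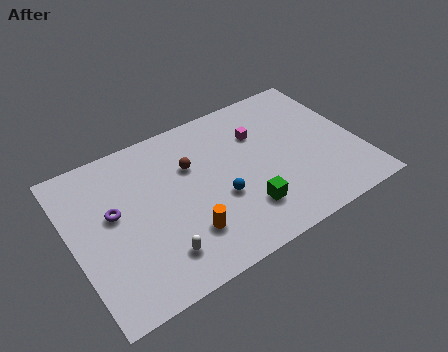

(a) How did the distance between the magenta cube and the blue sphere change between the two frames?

-1.4

They were about 5.4 units apart before and 4.0 after — 1.4 units closer together.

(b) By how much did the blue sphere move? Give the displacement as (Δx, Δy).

(-1.4, 0.5)

From the two frames, the blue sphere sits at roughly (8.9, 3.2) before and (7.5, 3.7) after.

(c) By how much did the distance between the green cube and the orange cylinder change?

-2.4

The distance was about 5.5 in the first image and 3.1 in the second, so they moved 2.4 units closer together.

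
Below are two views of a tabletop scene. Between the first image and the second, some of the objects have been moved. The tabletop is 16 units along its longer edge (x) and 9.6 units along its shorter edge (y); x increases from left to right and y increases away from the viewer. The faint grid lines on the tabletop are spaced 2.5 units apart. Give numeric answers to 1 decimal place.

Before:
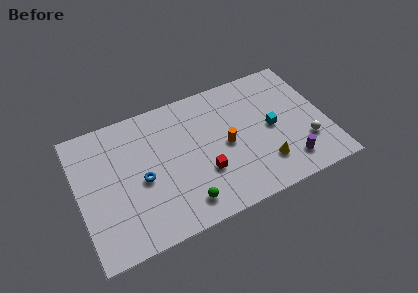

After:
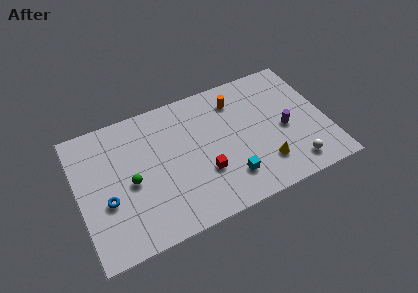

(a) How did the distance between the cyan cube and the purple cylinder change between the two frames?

+1.4

They were about 3.0 units apart before and 4.4 after — 1.4 units further apart.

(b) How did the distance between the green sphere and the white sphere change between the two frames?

+2.4

Before: roughly 8.2 units apart; after: 10.6. That's 2.4 units further apart.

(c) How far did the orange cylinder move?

3.2

The orange cylinder was near (9.5, 4.6) before and (10.5, 7.6) after, so it travelled √(1.0² + 3.0²) ≈ 3.2 units.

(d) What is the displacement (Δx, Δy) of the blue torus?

(-2.3, -0.6)

The blue torus started near (4.0, 4.3) and ended near (1.7, 3.7).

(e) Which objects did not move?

the red cube and the yellow cone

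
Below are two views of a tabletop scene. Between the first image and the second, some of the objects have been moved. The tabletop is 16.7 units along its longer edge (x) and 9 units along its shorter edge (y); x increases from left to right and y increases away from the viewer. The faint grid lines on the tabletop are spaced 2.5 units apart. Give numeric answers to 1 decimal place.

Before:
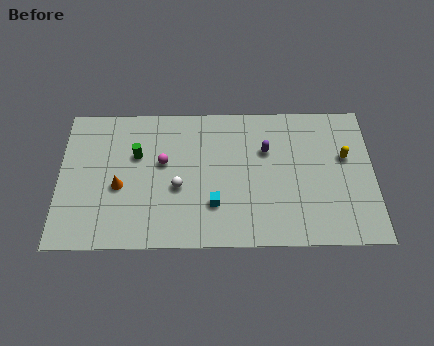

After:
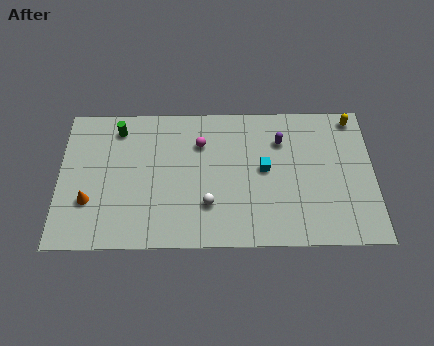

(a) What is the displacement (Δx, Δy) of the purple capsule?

(0.8, 0.6)

The purple capsule was at about (11.0, 6.0) and moved to about (11.8, 6.6).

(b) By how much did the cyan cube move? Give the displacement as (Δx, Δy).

(2.7, 2.2)

The cyan cube started near (8.2, 2.6) and ended near (10.9, 4.8).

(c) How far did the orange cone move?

1.8

From (3.2, 3.8) to (1.6, 2.9), the orange cone covered √(1.6² + 0.9²) ≈ 1.8 units.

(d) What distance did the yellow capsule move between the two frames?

2.5

The yellow capsule moved from about (15.2, 5.5) to (15.7, 8.0), a distance of √(0.5² + 2.5²) ≈ 2.5.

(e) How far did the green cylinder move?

2.0

The green cylinder moved from about (4.1, 5.8) to (3.1, 7.5), a distance of √(1.0² + 1.7²) ≈ 2.0.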